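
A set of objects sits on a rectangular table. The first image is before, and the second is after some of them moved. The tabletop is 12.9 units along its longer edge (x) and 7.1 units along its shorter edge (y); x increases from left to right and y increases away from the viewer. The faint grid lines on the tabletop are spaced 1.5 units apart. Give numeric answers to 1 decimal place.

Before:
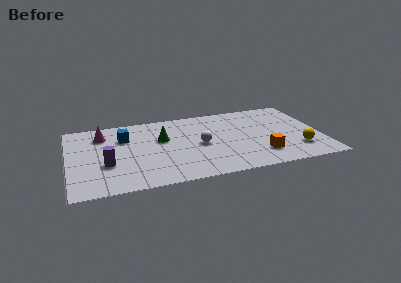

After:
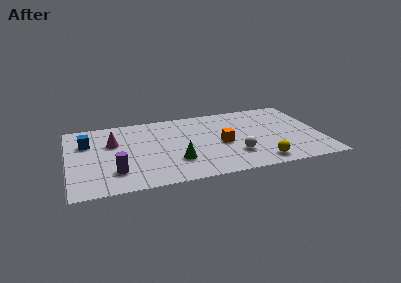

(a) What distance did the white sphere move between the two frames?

2.2

From (6.7, 3.4) to (8.4, 2.0), the white sphere covered √(1.7² + 1.4²) ≈ 2.2 units.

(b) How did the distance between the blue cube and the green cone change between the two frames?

+3.2

The distance was about 2.0 in the first image and 5.2 in the second, so they moved 3.2 units further apart.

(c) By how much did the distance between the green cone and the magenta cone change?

+0.8

They were about 3.2 units apart before and 4.0 after — 0.8 units further apart.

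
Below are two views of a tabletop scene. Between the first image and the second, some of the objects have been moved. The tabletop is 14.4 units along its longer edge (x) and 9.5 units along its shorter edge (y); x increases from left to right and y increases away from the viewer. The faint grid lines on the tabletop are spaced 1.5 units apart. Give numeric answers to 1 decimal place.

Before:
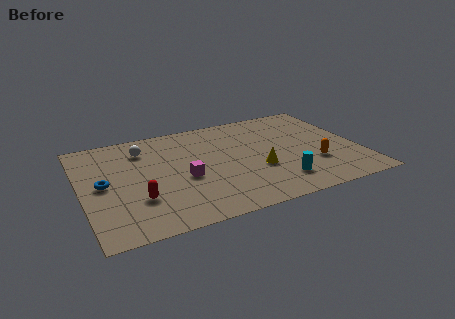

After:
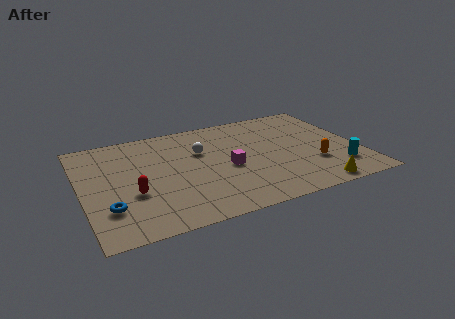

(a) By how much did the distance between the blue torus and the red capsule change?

-0.9

Before: roughly 2.5 units apart; after: 1.6. That's 0.9 units closer together.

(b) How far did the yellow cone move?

3.7

From (9.0, 3.5) to (11.6, 0.9), the yellow cone covered √(2.6² + 2.6²) ≈ 3.7 units.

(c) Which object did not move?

the orange capsule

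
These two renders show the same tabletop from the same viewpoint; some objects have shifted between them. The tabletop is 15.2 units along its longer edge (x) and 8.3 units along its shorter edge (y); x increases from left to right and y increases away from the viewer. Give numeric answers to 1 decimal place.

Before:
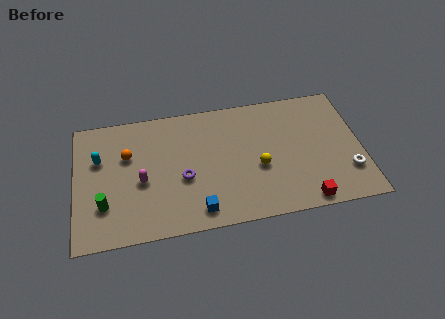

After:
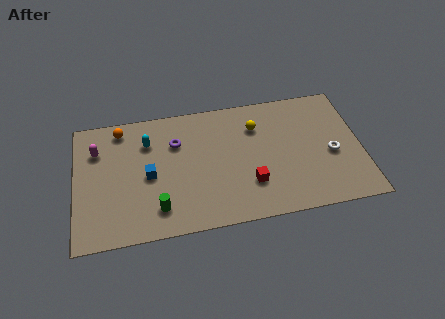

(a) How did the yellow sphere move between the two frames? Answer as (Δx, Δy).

(0.0, 2.7)

The yellow sphere was at about (9.7, 3.4) and moved to about (9.7, 6.1).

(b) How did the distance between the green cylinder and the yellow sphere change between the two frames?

-1.3

Before: roughly 8.3 units apart; after: 7.0. That's 1.3 units closer together.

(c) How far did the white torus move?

1.5

The white torus moved from about (14.4, 2.3) to (13.6, 3.6), a distance of √(0.8² + 1.3²) ≈ 1.5.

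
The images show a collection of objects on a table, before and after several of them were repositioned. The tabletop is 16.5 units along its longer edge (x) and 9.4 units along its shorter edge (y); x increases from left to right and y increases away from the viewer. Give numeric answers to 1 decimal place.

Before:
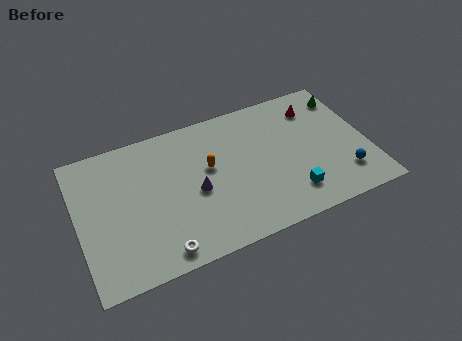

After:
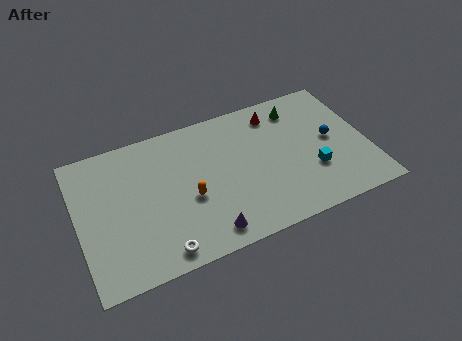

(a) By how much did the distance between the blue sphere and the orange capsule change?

+0.3

They were about 8.1 units apart before and 8.4 after — 0.3 units further apart.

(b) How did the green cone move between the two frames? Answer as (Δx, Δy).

(-2.8, 0.1)

The green cone was at about (15.7, 7.6) and moved to about (12.9, 7.7).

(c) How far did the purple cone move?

2.9

From (6.6, 4.2) to (6.9, 1.3), the purple cone covered √(0.3² + 2.9²) ≈ 2.9 units.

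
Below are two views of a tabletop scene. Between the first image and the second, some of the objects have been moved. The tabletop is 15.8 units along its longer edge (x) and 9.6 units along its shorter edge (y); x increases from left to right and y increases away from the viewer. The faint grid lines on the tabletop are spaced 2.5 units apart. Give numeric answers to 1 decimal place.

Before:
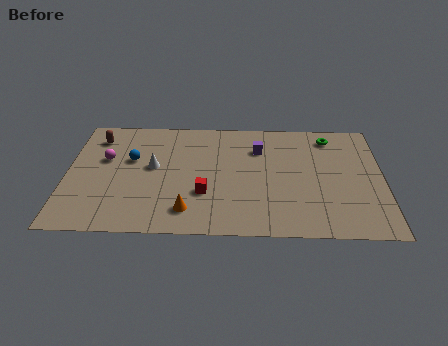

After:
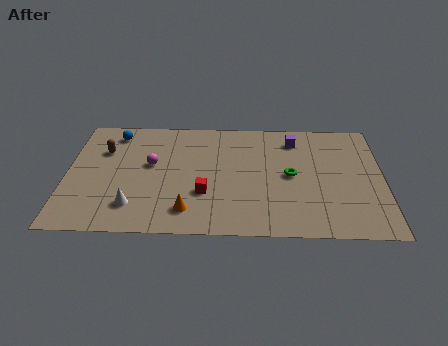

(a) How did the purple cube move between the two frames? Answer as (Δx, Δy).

(1.8, 0.8)

From the two frames, the purple cube sits at roughly (9.6, 7.0) before and (11.4, 7.8) after.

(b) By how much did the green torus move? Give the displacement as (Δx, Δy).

(-2.0, -3.3)

From the two frames, the green torus sits at roughly (13.2, 8.1) before and (11.2, 4.8) after.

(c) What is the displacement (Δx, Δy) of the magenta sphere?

(2.3, -0.4)

The magenta sphere started near (1.9, 5.9) and ended near (4.2, 5.5).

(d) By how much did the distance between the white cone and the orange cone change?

-1.2

Before: roughly 3.9 units apart; after: 2.7. That's 1.2 units closer together.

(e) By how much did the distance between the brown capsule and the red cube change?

-1.0

The distance was about 7.1 in the first image and 6.1 in the second, so they moved 1.0 units closer together.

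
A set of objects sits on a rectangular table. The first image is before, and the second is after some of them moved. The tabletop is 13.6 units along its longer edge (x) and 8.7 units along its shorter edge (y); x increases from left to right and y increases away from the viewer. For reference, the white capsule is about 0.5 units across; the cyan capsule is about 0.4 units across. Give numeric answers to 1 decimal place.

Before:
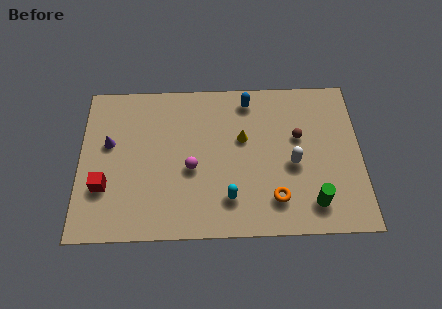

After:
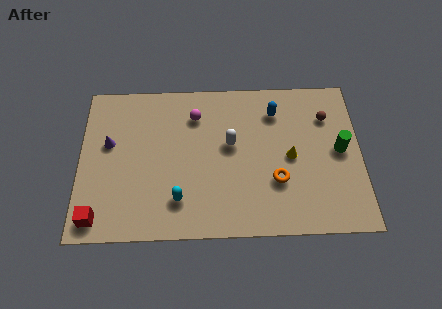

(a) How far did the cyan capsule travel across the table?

2.4

The cyan capsule moved from about (7.2, 2.0) to (4.8, 2.0), a distance of √(2.4² + 0.0²) ≈ 2.4.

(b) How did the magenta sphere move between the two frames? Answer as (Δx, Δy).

(0.2, 3.0)

The magenta sphere was at about (5.4, 3.7) and moved to about (5.6, 6.7).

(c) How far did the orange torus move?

1.0

From (9.4, 1.9) to (9.5, 2.9), the orange torus covered √(0.1² + 1.0²) ≈ 1.0 units.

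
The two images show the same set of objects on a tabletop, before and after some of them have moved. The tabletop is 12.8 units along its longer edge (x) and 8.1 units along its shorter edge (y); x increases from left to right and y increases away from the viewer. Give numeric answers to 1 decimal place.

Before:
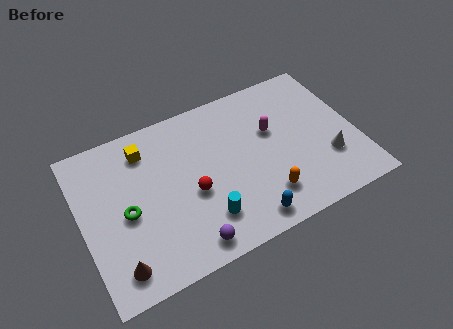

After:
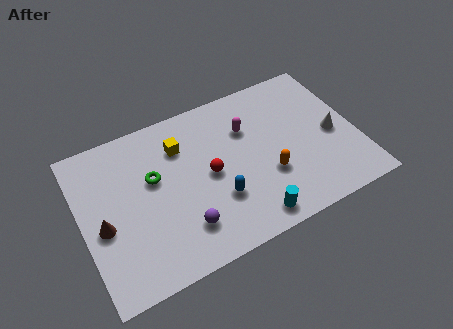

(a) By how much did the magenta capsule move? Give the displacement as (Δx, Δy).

(-1.1, 0.6)

From the two frames, the magenta capsule sits at roughly (9.0, 5.0) before and (7.9, 5.6) after.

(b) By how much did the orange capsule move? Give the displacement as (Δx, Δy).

(0.3, 1.0)

From the two frames, the orange capsule sits at roughly (8.2, 1.8) before and (8.5, 2.8) after.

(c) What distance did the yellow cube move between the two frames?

1.7

The yellow cube moved from about (3.2, 6.5) to (4.8, 6.0), a distance of √(1.6² + 0.5²) ≈ 1.7.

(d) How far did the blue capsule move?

1.9

The blue capsule was near (7.2, 1.0) before and (6.1, 2.6) after, so it travelled √(1.1² + 1.6²) ≈ 1.9 units.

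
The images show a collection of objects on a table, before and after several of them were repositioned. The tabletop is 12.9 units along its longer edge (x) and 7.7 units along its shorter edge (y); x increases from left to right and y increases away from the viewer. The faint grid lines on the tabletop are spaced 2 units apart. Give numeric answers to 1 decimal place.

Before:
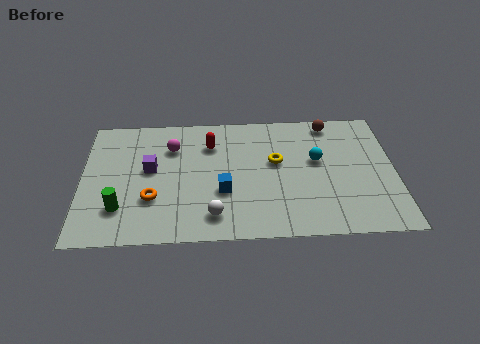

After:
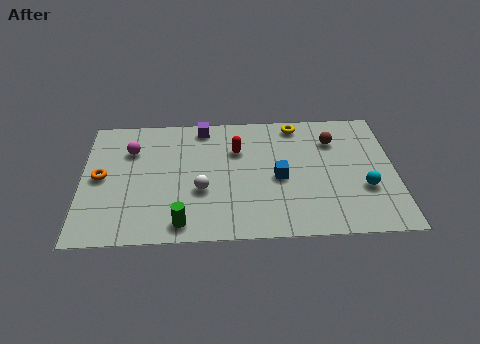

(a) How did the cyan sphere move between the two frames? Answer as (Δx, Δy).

(1.9, -1.8)

The cyan sphere was at about (9.7, 4.5) and moved to about (11.6, 2.7).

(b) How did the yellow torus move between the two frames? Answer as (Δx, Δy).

(0.9, 2.3)

The yellow torus started near (8.0, 4.5) and ended near (8.9, 6.8).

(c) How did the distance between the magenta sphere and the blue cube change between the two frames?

+2.9

They were about 3.5 units apart before and 6.4 after — 2.9 units further apart.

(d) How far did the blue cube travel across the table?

2.4

From (5.8, 2.8) to (8.1, 3.5), the blue cube covered √(2.3² + 0.7²) ≈ 2.4 units.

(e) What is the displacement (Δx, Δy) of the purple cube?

(2.2, 2.5)

The purple cube was at about (2.8, 4.3) and moved to about (5.0, 6.8).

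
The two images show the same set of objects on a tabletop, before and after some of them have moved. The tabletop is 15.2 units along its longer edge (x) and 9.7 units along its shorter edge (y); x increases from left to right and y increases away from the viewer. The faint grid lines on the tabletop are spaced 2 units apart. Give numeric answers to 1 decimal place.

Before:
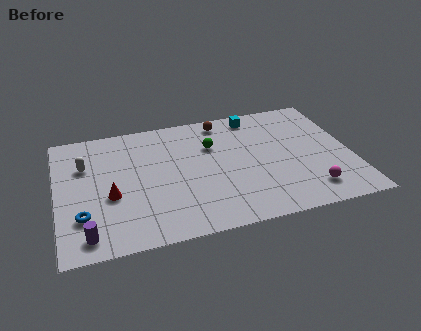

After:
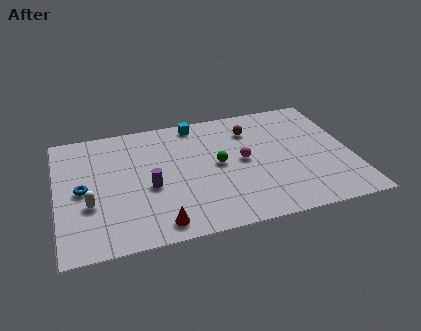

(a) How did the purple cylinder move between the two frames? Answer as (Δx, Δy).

(3.3, 2.8)

The purple cylinder was at about (1.4, 1.3) and moved to about (4.7, 4.1).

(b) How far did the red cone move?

3.5

The red cone moved from about (2.7, 3.9) to (5.0, 1.2), a distance of √(2.3² + 2.7²) ≈ 3.5.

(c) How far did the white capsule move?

3.1

The white capsule was near (1.5, 6.6) before and (1.6, 3.5) after, so it travelled √(0.1² + 3.1²) ≈ 3.1 units.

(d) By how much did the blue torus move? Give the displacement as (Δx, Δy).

(0.1, 2.0)

From the two frames, the blue torus sits at roughly (1.2, 2.7) before and (1.3, 4.7) after.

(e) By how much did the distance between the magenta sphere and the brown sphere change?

-5.3

The distance was about 7.8 in the first image and 2.5 in the second, so they moved 5.3 units closer together.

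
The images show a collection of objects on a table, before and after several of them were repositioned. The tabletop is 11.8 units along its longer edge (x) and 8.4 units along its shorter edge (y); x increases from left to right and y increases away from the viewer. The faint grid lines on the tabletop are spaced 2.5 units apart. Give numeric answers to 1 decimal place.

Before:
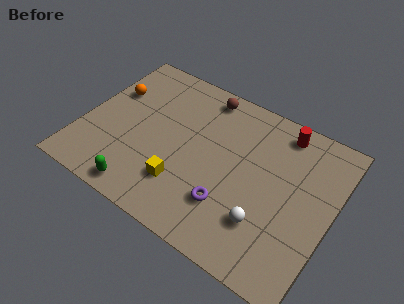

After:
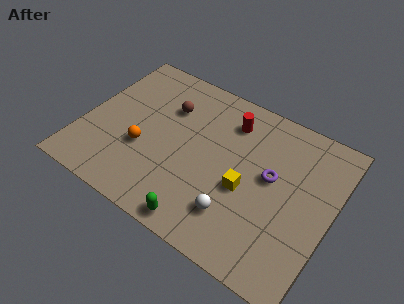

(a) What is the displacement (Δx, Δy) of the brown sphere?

(-1.5, -1.5)

From the two frames, the brown sphere sits at roughly (5.2, 7.4) before and (3.7, 5.9) after.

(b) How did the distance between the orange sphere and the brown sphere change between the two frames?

-1.7

The distance was about 4.6 in the first image and 2.9 in the second, so they moved 1.7 units closer together.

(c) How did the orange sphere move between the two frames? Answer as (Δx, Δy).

(2.0, -2.4)

The orange sphere was at about (1.0, 5.5) and moved to about (3.0, 3.1).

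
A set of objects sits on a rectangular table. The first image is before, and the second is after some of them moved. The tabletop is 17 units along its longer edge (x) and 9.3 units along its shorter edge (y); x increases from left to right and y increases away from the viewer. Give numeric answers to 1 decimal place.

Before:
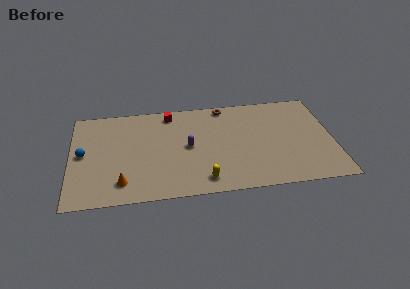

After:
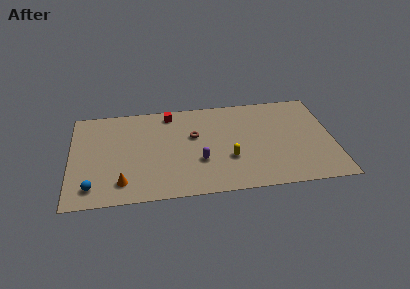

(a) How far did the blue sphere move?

3.3

The blue sphere moved from about (0.8, 4.8) to (1.4, 1.6), a distance of √(0.6² + 3.2²) ≈ 3.3.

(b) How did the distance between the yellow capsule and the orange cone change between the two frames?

+1.8

The distance was about 5.2 in the first image and 7.0 in the second, so they moved 1.8 units further apart.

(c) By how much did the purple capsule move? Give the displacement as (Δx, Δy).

(0.7, -1.5)

The purple capsule was at about (7.6, 4.7) and moved to about (8.3, 3.2).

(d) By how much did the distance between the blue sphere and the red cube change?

+1.7

They were about 6.6 units apart before and 8.3 after — 1.7 units further apart.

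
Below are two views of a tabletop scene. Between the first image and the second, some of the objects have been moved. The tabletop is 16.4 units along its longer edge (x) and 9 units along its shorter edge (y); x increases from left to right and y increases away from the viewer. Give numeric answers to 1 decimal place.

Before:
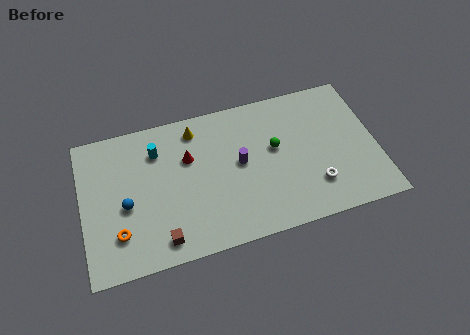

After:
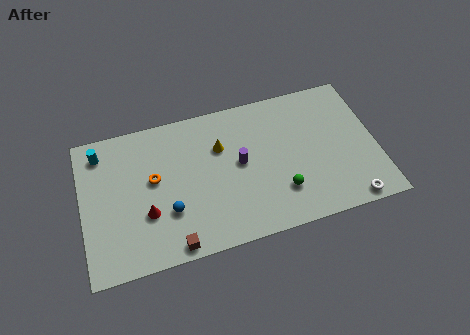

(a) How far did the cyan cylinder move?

3.2

The cyan cylinder moved from about (4.3, 6.8) to (1.2, 7.5), a distance of √(3.1² + 0.7²) ≈ 3.2.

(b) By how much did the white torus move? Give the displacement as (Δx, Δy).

(1.8, -1.5)

The white torus started near (12.8, 2.3) and ended near (14.6, 0.8).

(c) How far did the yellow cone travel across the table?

2.0

The yellow cone was near (6.5, 7.6) before and (7.8, 6.1) after, so it travelled √(1.3² + 1.5²) ≈ 2.0 units.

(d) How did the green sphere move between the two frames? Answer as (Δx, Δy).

(0.1, -2.8)

The green sphere started near (10.8, 5.2) and ended near (10.9, 2.4).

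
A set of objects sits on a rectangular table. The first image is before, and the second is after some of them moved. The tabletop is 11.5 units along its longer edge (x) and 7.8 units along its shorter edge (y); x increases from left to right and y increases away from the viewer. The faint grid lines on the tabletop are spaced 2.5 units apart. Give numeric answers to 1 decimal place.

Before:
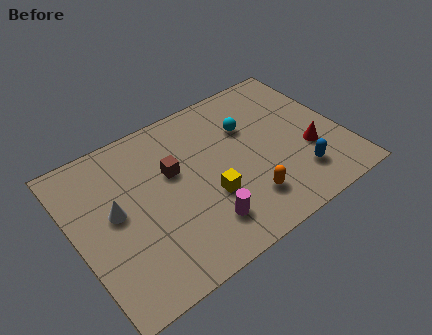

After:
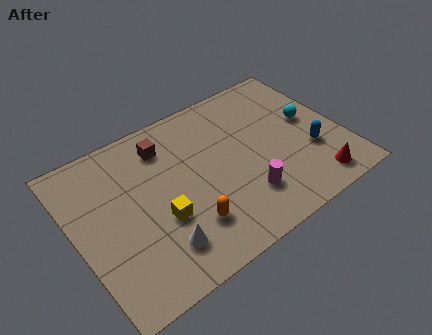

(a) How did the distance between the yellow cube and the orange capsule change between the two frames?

-0.4

The distance was about 1.7 in the first image and 1.3 in the second, so they moved 0.4 units closer together.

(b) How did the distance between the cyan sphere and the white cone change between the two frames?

+1.6

The distance was about 6.1 in the first image and 7.7 in the second, so they moved 1.6 units further apart.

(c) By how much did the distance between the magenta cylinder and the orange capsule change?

+0.6

They were about 1.9 units apart before and 2.5 after — 0.6 units further apart.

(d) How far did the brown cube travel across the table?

1.4

The brown cube moved from about (4.3, 4.8) to (4.2, 6.2), a distance of √(0.1² + 1.4²) ≈ 1.4.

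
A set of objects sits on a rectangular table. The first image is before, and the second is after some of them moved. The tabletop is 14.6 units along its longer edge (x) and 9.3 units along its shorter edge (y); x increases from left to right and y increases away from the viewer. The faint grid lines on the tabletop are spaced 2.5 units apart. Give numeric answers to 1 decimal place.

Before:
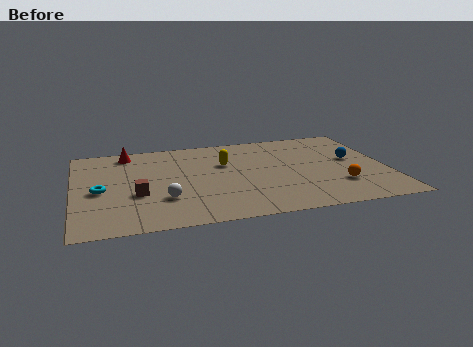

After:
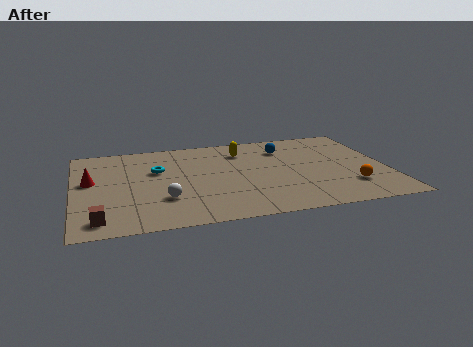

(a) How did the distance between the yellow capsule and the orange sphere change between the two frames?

+0.6

They were about 6.1 units apart before and 6.7 after — 0.6 units further apart.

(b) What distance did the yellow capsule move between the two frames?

1.5

The yellow capsule moved from about (7.1, 6.0) to (8.0, 7.2), a distance of √(0.9² + 1.2²) ≈ 1.5.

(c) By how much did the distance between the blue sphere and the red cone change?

-1.5

The distance was about 10.9 in the first image and 9.4 in the second, so they moved 1.5 units closer together.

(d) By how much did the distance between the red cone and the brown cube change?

-0.6

The distance was about 4.6 in the first image and 4.0 in the second, so they moved 0.6 units closer together.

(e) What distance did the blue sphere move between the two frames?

3.6

The blue sphere moved from about (13.1, 5.2) to (10.0, 7.1), a distance of √(3.1² + 1.9²) ≈ 3.6.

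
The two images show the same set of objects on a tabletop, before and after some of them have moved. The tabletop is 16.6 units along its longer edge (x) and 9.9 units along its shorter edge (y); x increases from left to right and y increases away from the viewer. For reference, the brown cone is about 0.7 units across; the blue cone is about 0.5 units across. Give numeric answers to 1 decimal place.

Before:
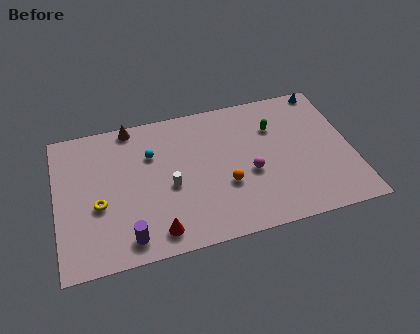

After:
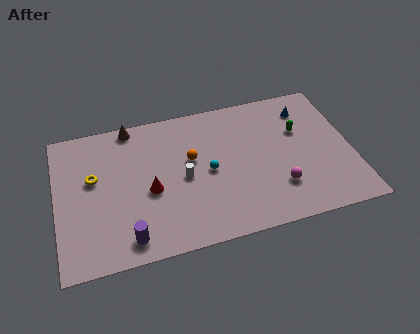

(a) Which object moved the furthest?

the cyan sphere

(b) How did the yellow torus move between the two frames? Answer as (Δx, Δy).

(-0.2, 1.9)

From the two frames, the yellow torus sits at roughly (2.3, 4.0) before and (2.1, 5.9) after.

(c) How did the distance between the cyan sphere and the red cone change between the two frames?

-2.1

Before: roughly 5.4 units apart; after: 3.3. That's 2.1 units closer together.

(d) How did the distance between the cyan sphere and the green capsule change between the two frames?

-1.5

Before: roughly 7.0 units apart; after: 5.5. That's 1.5 units closer together.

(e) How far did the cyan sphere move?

3.7

The cyan sphere moved from about (5.4, 6.8) to (8.5, 4.8), a distance of √(3.1² + 2.0²) ≈ 3.7.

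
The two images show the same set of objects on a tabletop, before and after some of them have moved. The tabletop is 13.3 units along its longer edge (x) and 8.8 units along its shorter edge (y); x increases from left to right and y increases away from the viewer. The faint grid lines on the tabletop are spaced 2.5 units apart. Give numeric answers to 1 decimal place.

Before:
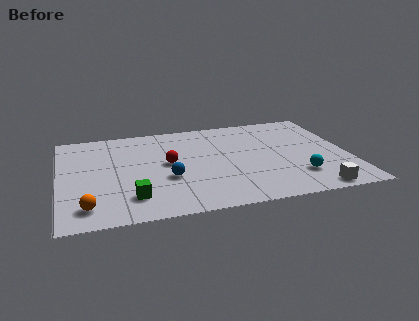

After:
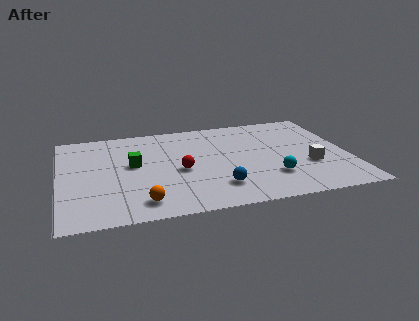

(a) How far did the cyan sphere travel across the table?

1.2

The cyan sphere moved from about (10.8, 2.2) to (9.6, 2.4), a distance of √(1.2² + 0.2²) ≈ 1.2.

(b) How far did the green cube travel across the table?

3.0

The green cube was near (3.2, 1.9) before and (3.4, 4.9) after, so it travelled √(0.2² + 3.0²) ≈ 3.0 units.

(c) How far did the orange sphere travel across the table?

2.4

From (1.2, 1.5) to (3.6, 1.4), the orange sphere covered √(2.4² + 0.1²) ≈ 2.4 units.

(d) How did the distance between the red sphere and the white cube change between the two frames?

-1.5

The distance was about 7.5 in the first image and 6.0 in the second, so they moved 1.5 units closer together.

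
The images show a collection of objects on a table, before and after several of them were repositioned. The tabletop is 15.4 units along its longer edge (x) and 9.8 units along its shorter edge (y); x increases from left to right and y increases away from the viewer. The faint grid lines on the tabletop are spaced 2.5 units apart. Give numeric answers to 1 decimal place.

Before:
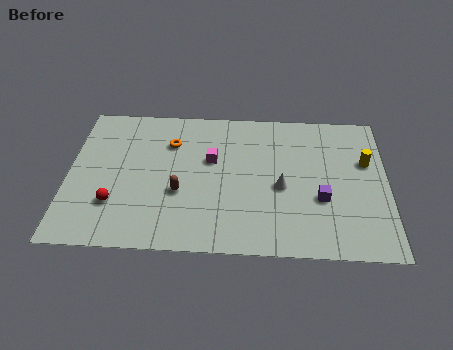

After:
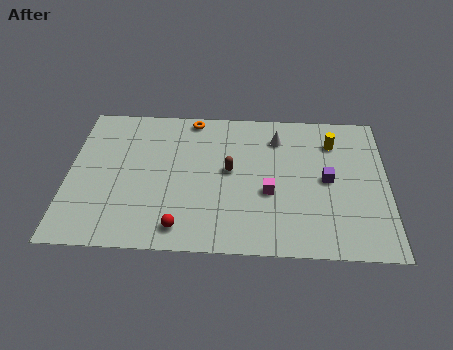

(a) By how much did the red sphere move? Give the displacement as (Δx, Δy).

(3.2, -1.4)

The red sphere was at about (2.3, 2.8) and moved to about (5.5, 1.4).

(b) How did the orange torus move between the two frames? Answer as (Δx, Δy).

(1.0, 1.8)

The orange torus started near (4.9, 7.1) and ended near (5.9, 8.9).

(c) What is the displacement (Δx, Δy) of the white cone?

(-0.2, 3.4)

The white cone started near (10.3, 4.3) and ended near (10.1, 7.7).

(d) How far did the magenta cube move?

3.5

The magenta cube moved from about (6.9, 6.0) to (9.7, 3.9), a distance of √(2.8² + 2.1²) ≈ 3.5.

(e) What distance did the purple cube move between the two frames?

1.3

The purple cube was near (12.2, 3.6) before and (12.5, 4.9) after, so it travelled √(0.3² + 1.3²) ≈ 1.3 units.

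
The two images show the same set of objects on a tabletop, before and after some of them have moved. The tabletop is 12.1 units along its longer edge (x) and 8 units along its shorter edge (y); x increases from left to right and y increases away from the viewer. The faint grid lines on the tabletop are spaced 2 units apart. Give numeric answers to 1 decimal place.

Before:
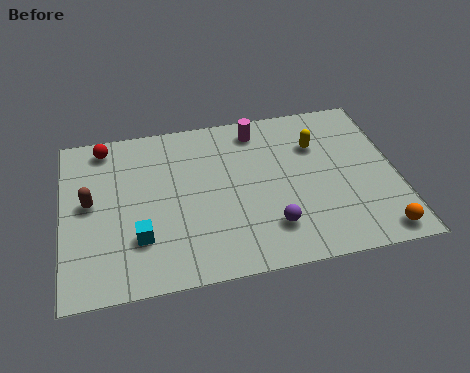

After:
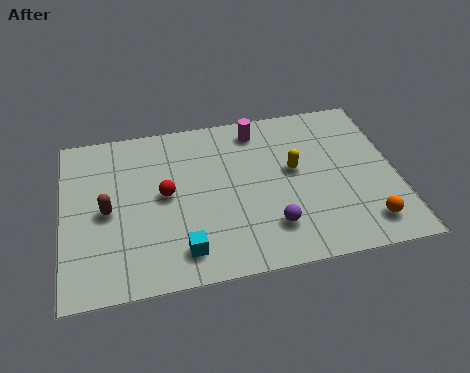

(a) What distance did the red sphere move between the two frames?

3.5

The red sphere moved from about (1.6, 7.0) to (3.7, 4.2), a distance of √(2.1² + 2.8²) ≈ 3.5.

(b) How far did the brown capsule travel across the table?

0.8

From (1.0, 4.3) to (1.6, 3.8), the brown capsule covered √(0.6² + 0.5²) ≈ 0.8 units.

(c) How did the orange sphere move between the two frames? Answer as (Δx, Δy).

(-0.4, 0.5)

The orange sphere started near (11.2, 0.9) and ended near (10.8, 1.4).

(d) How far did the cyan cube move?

1.7

From (2.7, 2.3) to (4.2, 1.4), the cyan cube covered √(1.5² + 0.9²) ≈ 1.7 units.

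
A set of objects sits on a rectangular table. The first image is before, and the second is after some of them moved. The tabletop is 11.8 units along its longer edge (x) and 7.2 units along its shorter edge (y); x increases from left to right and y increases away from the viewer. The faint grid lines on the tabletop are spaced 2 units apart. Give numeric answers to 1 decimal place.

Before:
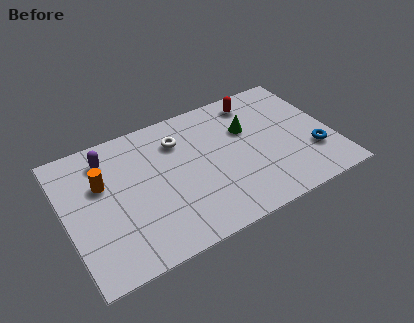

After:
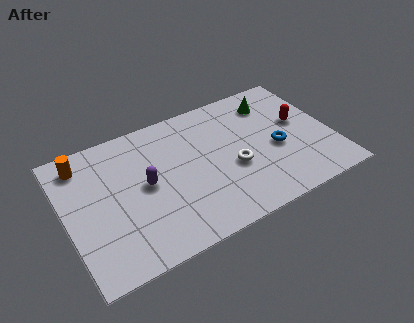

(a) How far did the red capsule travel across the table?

2.6

The red capsule moved from about (8.8, 6.1) to (10.5, 4.1), a distance of √(1.7² + 2.0²) ≈ 2.6.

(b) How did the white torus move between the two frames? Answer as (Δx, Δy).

(2.1, -2.5)

From the two frames, the white torus sits at roughly (5.2, 5.4) before and (7.3, 2.9) after.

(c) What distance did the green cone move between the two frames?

1.6

The green cone was near (8.2, 4.7) before and (9.5, 5.7) after, so it travelled √(1.3² + 1.0²) ≈ 1.6 units.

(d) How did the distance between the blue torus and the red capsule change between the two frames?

-2.8

Before: roughly 4.4 units apart; after: 1.6. That's 2.8 units closer together.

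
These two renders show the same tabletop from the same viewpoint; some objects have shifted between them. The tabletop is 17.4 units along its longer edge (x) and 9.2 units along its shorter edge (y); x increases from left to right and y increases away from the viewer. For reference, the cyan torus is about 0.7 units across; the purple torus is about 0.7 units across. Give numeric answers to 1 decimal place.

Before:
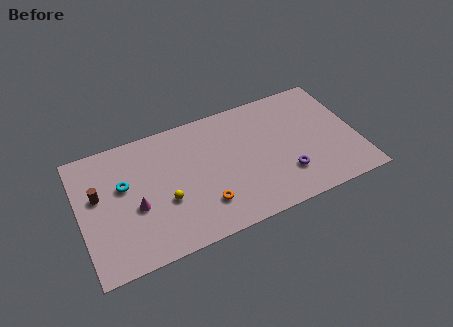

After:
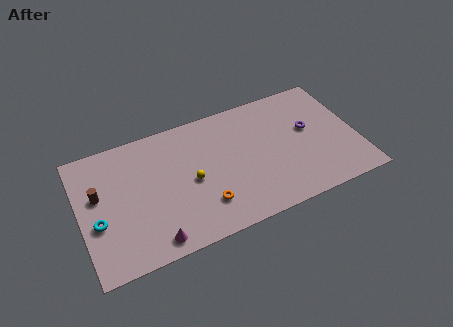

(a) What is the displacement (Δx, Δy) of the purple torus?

(1.8, 2.8)

The purple torus started near (12.7, 2.5) and ended near (14.5, 5.3).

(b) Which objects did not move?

the brown cylinder and the orange torus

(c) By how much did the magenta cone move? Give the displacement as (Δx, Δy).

(0.8, -2.7)

From the two frames, the magenta cone sits at roughly (3.4, 3.8) before and (4.2, 1.1) after.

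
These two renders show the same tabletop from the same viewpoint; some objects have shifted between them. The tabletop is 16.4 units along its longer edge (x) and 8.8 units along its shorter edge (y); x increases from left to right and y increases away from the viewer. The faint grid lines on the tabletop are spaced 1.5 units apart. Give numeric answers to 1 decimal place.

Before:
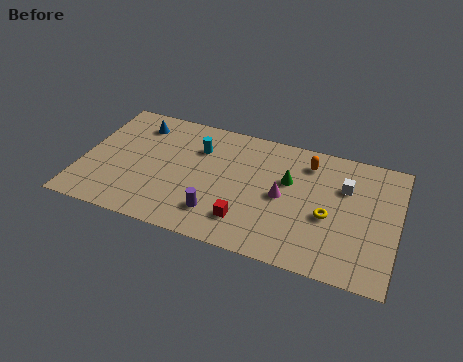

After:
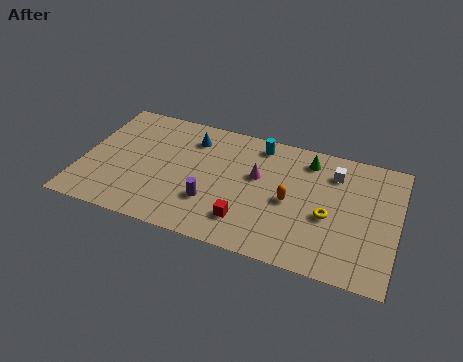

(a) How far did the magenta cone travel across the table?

1.7

The magenta cone moved from about (10.5, 4.3) to (9.1, 5.3), a distance of √(1.4² + 1.0²) ≈ 1.7.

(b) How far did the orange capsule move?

3.1

The orange capsule was near (11.6, 7.1) before and (10.9, 4.1) after, so it travelled √(0.7² + 3.0²) ≈ 3.1 units.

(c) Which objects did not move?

the yellow torus and the red cube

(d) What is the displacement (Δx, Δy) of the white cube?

(-0.6, 0.8)

The white cube was at about (13.6, 6.0) and moved to about (13.0, 6.8).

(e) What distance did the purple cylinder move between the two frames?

0.8

The purple cylinder moved from about (7.3, 2.0) to (6.9, 2.7), a distance of √(0.4² + 0.7²) ≈ 0.8.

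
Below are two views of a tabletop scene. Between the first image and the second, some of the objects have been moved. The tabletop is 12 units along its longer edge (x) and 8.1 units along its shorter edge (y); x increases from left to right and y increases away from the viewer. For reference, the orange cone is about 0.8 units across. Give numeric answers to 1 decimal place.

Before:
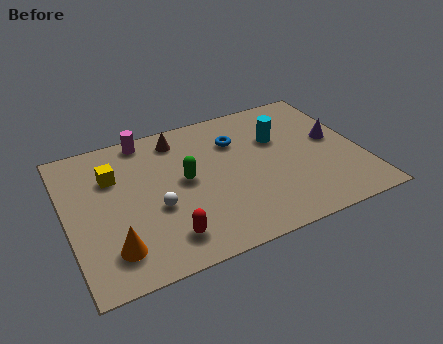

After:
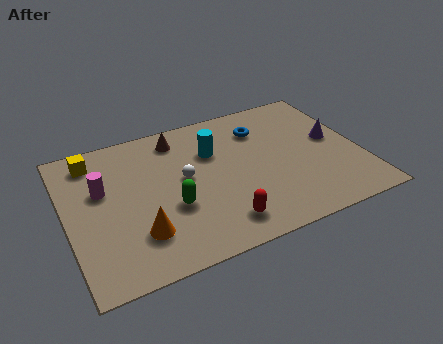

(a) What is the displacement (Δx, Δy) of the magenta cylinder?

(-2.0, -2.3)

The magenta cylinder started near (3.5, 7.3) and ended near (1.5, 5.0).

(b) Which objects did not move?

the purple cone and the brown cone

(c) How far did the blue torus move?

1.1

The blue torus moved from about (7.1, 5.8) to (8.2, 6.1), a distance of √(1.1² + 0.3²) ≈ 1.1.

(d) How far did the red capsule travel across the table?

2.2

From (3.7, 1.5) to (5.9, 1.4), the red capsule covered √(2.2² + 0.1²) ≈ 2.2 units.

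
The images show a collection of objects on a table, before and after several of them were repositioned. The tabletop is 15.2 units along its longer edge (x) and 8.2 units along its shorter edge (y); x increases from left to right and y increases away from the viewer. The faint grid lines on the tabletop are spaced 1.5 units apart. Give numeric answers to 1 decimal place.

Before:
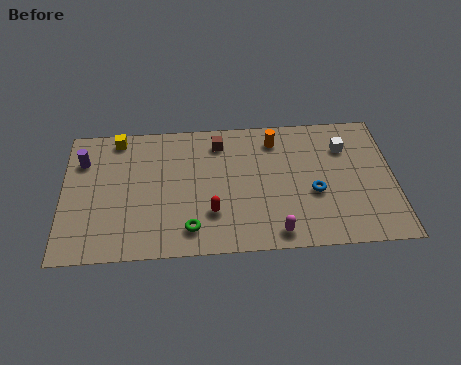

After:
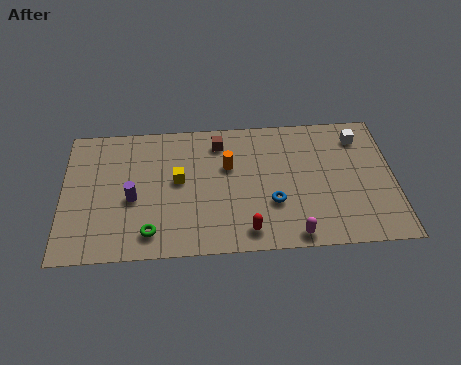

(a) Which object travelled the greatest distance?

the yellow cube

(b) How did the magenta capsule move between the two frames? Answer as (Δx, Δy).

(0.8, -0.2)

From the two frames, the magenta capsule sits at roughly (9.7, 1.0) before and (10.5, 0.8) after.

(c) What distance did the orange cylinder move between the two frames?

2.7

The orange cylinder moved from about (9.8, 6.7) to (7.6, 5.2), a distance of √(2.2² + 1.5²) ≈ 2.7.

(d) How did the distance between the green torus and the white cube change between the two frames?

+2.5

They were about 8.5 units apart before and 11.0 after — 2.5 units further apart.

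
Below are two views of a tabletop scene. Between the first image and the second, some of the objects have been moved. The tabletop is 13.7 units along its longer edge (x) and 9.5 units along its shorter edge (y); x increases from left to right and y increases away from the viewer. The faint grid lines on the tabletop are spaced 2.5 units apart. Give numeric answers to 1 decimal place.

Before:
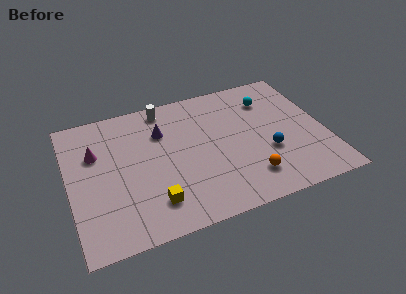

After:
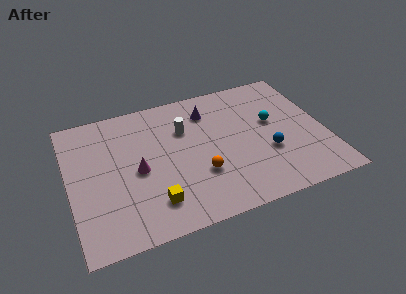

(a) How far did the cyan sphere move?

1.7

The cyan sphere moved from about (11.0, 7.2) to (11.0, 5.5), a distance of √(0.0² + 1.7²) ≈ 1.7.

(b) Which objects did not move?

the blue sphere and the yellow cube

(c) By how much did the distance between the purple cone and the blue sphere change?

-1.4

Before: roughly 6.3 units apart; after: 4.9. That's 1.4 units closer together.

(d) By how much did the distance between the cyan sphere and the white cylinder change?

-0.9

The distance was about 5.7 in the first image and 4.8 in the second, so they moved 0.9 units closer together.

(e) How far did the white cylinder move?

2.1

The white cylinder was near (5.4, 8.4) before and (6.3, 6.5) after, so it travelled √(0.9² + 1.9²) ≈ 2.1 units.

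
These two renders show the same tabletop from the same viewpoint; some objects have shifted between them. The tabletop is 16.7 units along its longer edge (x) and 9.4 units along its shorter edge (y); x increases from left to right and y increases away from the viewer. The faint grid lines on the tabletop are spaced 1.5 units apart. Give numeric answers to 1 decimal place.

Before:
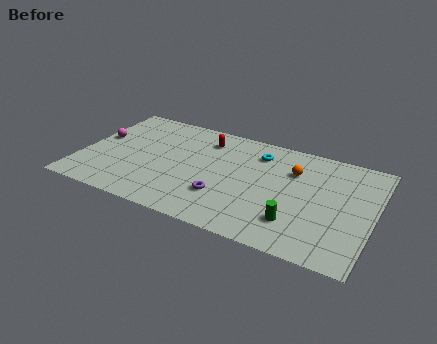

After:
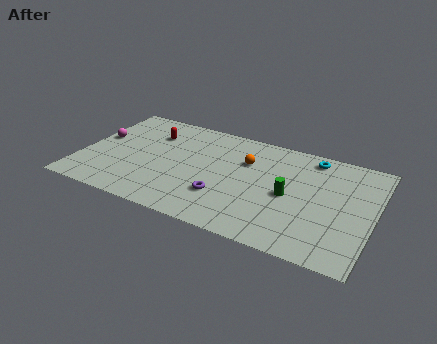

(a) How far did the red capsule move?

3.2

The red capsule was near (6.8, 7.5) before and (3.7, 6.9) after, so it travelled √(3.1² + 0.6²) ≈ 3.2 units.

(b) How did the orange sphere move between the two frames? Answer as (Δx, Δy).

(-2.7, -0.2)

The orange sphere started near (12.0, 6.6) and ended near (9.3, 6.4).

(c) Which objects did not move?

the purple torus and the magenta sphere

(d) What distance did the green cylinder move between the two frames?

2.2

The green cylinder moved from about (12.6, 2.3) to (12.0, 4.4), a distance of √(0.6² + 2.1²) ≈ 2.2.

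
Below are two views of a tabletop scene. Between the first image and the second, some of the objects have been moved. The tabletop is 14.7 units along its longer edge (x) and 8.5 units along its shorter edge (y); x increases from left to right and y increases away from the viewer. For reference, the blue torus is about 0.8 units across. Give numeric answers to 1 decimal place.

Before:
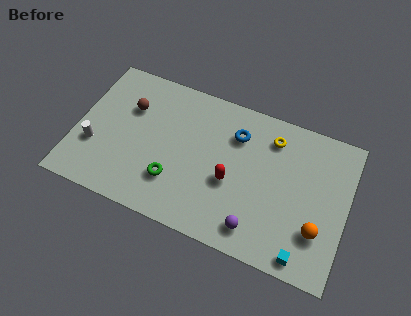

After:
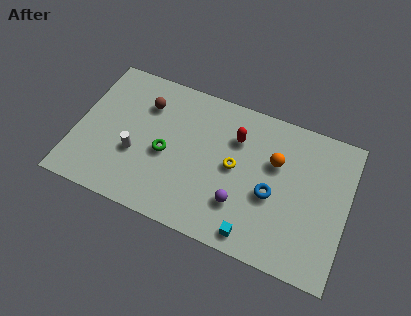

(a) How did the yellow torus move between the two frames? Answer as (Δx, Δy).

(-1.8, -2.4)

From the two frames, the yellow torus sits at roughly (10.4, 6.8) before and (8.6, 4.4) after.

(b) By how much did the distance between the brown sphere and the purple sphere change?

-1.8

Before: roughly 8.6 units apart; after: 6.8. That's 1.8 units closer together.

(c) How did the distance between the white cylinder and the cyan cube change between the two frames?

-4.7

They were about 11.8 units apart before and 7.1 after — 4.7 units closer together.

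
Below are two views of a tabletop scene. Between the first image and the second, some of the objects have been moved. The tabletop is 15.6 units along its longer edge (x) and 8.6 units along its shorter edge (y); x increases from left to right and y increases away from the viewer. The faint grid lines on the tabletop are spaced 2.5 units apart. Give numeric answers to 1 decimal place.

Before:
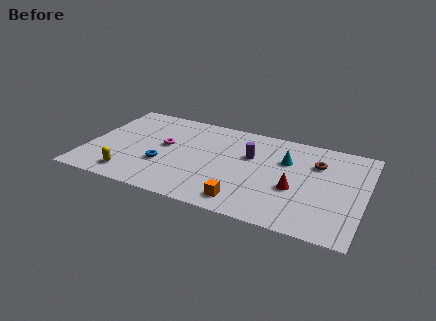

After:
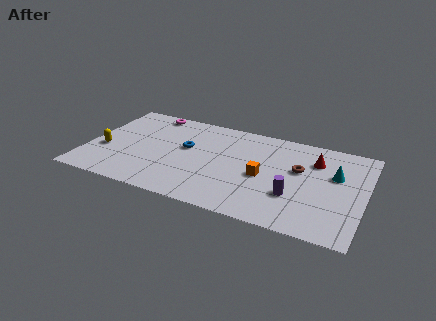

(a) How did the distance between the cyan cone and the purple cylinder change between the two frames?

+1.3

They were about 2.0 units apart before and 3.3 after — 1.3 units further apart.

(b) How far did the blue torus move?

2.3

The blue torus was near (4.4, 3.0) before and (5.5, 5.0) after, so it travelled √(1.1² + 2.0²) ≈ 2.3 units.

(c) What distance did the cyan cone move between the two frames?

2.8

From (11.1, 5.8) to (13.9, 5.4), the cyan cone covered √(2.8² + 0.4²) ≈ 2.8 units.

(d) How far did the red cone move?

3.0

The red cone was near (11.8, 3.4) before and (12.7, 6.3) after, so it travelled √(0.9² + 2.9²) ≈ 3.0 units.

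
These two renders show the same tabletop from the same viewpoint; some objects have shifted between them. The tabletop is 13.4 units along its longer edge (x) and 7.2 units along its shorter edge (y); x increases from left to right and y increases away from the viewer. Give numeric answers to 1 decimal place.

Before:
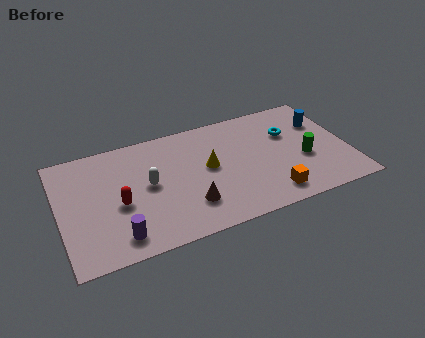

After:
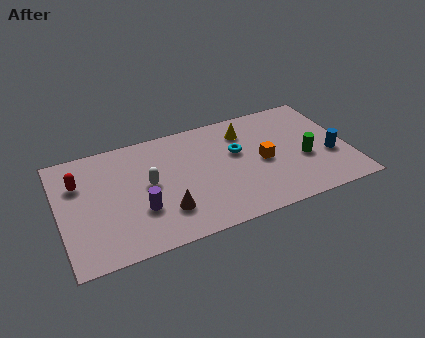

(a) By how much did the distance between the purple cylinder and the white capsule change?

-1.6

Before: roughly 3.1 units apart; after: 1.5. That's 1.6 units closer together.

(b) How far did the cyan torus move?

2.5

The cyan torus was near (10.8, 4.8) before and (8.3, 4.4) after, so it travelled √(2.5² + 0.4²) ≈ 2.5 units.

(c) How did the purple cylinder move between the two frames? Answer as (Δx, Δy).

(1.1, 1.2)

The purple cylinder started near (2.5, 1.2) and ended near (3.6, 2.4).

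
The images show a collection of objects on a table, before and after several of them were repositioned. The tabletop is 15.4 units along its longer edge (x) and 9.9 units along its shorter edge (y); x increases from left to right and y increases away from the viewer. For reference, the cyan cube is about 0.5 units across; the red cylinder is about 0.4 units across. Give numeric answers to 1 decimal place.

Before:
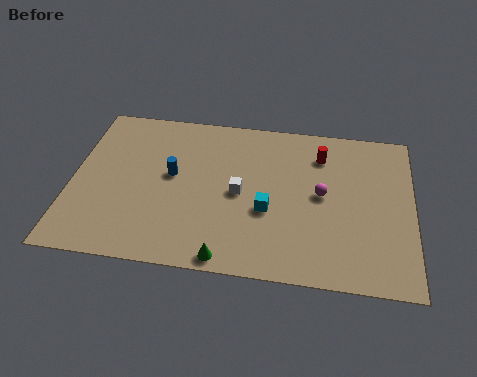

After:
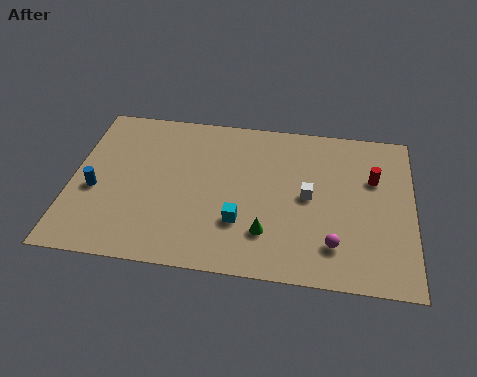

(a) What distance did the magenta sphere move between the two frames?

3.1

From (11.3, 5.2) to (11.9, 2.2), the magenta sphere covered √(0.6² + 3.0²) ≈ 3.1 units.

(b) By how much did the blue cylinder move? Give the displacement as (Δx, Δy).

(-3.4, -1.4)

From the two frames, the blue cylinder sits at roughly (4.5, 5.5) before and (1.1, 4.1) after.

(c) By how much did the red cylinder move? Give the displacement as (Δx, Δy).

(2.4, -1.2)

The red cylinder started near (11.2, 7.7) and ended near (13.6, 6.5).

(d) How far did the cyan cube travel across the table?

1.5

From (8.9, 3.9) to (7.7, 3.0), the cyan cube covered √(1.2² + 0.9²) ≈ 1.5 units.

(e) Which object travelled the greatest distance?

the blue cylinder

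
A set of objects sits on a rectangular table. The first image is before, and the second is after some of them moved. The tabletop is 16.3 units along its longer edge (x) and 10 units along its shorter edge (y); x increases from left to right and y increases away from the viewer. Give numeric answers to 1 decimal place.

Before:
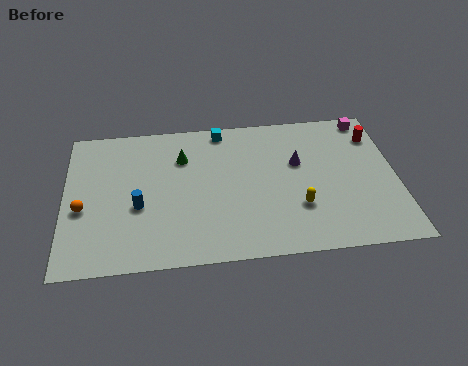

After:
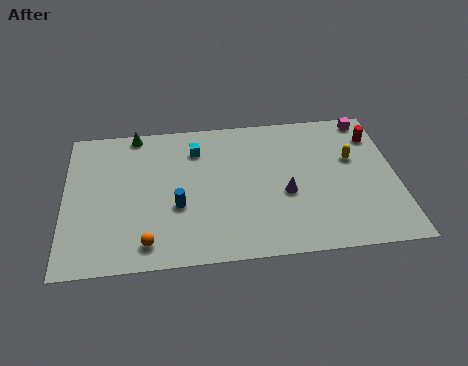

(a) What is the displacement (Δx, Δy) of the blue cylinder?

(1.9, -0.2)

From the two frames, the blue cylinder sits at roughly (3.6, 4.0) before and (5.5, 3.8) after.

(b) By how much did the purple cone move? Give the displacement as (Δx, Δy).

(-0.7, -2.1)

The purple cone was at about (11.5, 6.2) and moved to about (10.8, 4.1).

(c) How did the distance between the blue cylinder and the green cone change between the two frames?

+1.9

They were about 3.9 units apart before and 5.8 after — 1.9 units further apart.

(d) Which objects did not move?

the magenta cube and the red cylinder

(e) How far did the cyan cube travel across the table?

1.8

The cyan cube was near (7.8, 9.0) before and (6.5, 7.7) after, so it travelled √(1.3² + 1.3²) ≈ 1.8 units.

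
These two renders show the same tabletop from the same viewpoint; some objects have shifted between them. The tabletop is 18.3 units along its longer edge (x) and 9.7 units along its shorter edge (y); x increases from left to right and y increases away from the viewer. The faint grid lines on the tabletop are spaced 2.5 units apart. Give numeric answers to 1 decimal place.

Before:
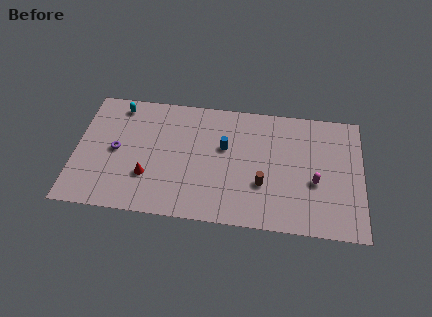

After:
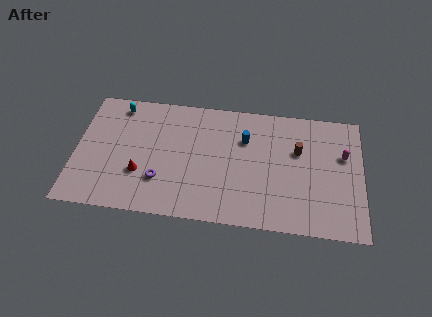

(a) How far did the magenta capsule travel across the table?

2.9

The magenta capsule was near (15.3, 3.9) before and (17.1, 6.2) after, so it travelled √(1.8² + 2.3²) ≈ 2.9 units.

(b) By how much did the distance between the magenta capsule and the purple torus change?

-0.6

They were about 12.7 units apart before and 12.1 after — 0.6 units closer together.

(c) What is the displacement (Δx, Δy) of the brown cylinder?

(2.2, 2.9)

The brown cylinder was at about (12.0, 3.3) and moved to about (14.2, 6.2).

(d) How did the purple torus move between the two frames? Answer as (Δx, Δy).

(2.9, -2.0)

The purple torus started near (2.6, 4.8) and ended near (5.5, 2.8).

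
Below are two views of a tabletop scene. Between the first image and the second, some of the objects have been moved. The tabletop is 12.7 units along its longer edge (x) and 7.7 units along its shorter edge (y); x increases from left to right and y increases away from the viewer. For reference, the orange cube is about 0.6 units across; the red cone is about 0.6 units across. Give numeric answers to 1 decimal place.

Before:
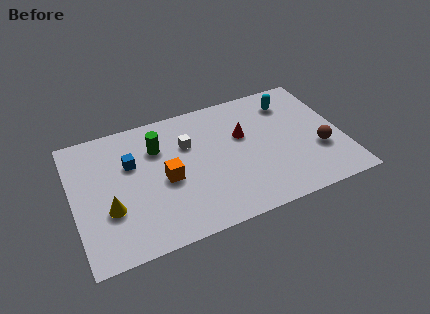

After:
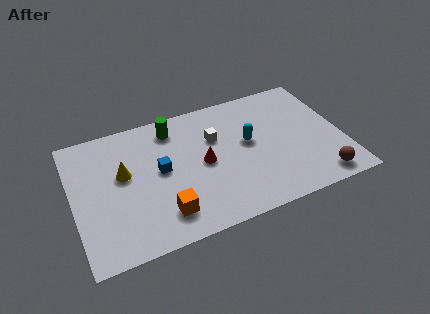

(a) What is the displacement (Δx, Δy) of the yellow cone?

(0.8, 1.8)

The yellow cone started near (1.6, 2.7) and ended near (2.4, 4.5).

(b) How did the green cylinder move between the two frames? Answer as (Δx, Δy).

(0.8, 0.9)

The green cylinder started near (4.1, 5.5) and ended near (4.9, 6.4).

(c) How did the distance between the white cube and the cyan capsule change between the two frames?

-3.4

They were about 5.1 units apart before and 1.7 after — 3.4 units closer together.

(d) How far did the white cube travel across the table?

1.3

The white cube moved from about (5.5, 5.2) to (6.8, 5.1), a distance of √(1.3² + 0.1²) ≈ 1.3.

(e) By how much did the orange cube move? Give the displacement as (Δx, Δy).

(-0.3, -1.9)

The orange cube was at about (4.3, 3.5) and moved to about (4.0, 1.6).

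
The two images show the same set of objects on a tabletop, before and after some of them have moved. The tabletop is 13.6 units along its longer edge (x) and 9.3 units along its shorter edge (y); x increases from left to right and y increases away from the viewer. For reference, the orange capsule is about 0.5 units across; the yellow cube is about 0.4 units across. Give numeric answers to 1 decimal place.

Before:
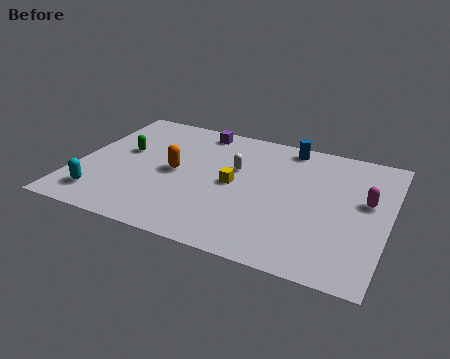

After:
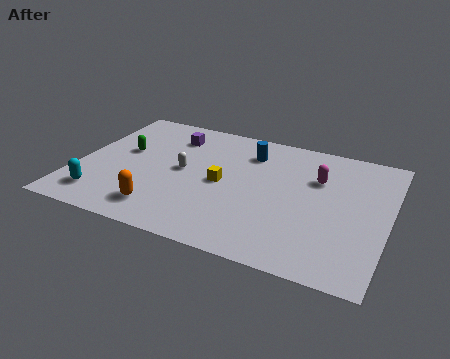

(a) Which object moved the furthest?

the orange capsule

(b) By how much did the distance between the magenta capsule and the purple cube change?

-1.5

They were about 8.2 units apart before and 6.7 after — 1.5 units closer together.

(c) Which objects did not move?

the cyan capsule and the green capsule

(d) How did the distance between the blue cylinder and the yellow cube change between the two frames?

-1.4

The distance was about 4.2 in the first image and 2.8 in the second, so they moved 1.4 units closer together.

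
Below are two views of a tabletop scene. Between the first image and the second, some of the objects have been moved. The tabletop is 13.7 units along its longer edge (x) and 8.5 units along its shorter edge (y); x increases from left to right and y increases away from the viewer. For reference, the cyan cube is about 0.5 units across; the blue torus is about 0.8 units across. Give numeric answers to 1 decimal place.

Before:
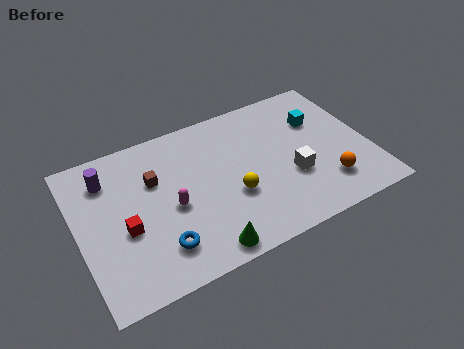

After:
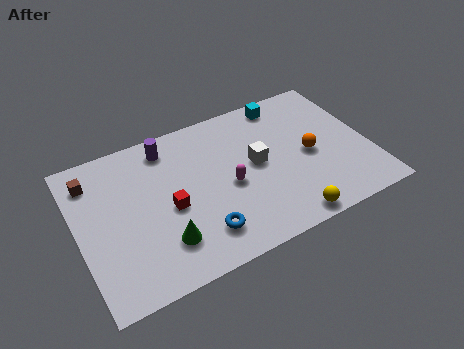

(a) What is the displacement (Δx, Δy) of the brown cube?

(-2.8, 1.2)

From the two frames, the brown cube sits at roughly (3.7, 5.6) before and (0.9, 6.8) after.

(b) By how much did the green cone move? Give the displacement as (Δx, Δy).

(-1.7, 1.2)

From the two frames, the green cone sits at roughly (5.4, 0.9) before and (3.7, 2.1) after.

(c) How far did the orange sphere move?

2.1

The orange sphere was near (11.4, 2.0) before and (10.9, 4.0) after, so it travelled √(0.5² + 2.0²) ≈ 2.1 units.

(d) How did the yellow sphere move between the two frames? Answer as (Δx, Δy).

(2.2, -2.4)

From the two frames, the yellow sphere sits at roughly (7.1, 3.2) before and (9.3, 0.8) after.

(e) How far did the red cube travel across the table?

2.1

The red cube moved from about (2.1, 3.5) to (4.2, 3.8), a distance of √(2.1² + 0.3²) ≈ 2.1.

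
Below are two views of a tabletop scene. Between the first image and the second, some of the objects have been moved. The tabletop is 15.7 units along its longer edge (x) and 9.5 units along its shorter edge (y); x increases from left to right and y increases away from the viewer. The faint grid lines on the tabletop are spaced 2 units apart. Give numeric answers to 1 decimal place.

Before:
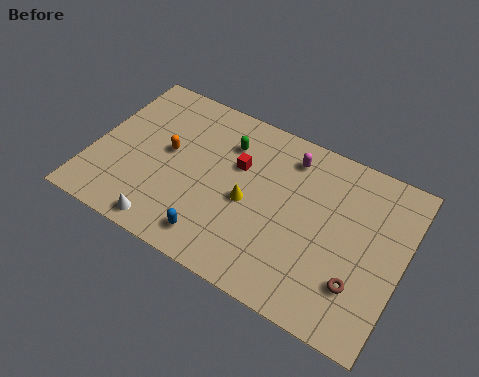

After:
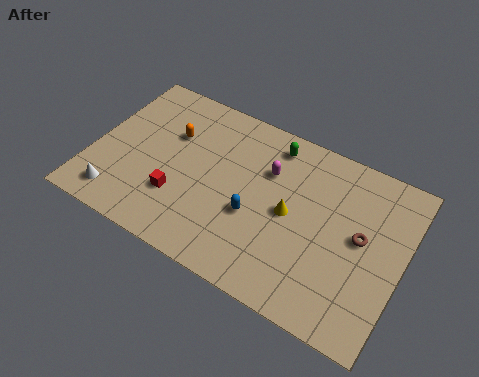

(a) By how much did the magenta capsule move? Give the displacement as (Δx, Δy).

(-0.9, -1.3)

The magenta capsule started near (9.6, 7.8) and ended near (8.7, 6.5).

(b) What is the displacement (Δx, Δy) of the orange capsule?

(0.0, 1.1)

The orange capsule started near (3.7, 5.2) and ended near (3.7, 6.3).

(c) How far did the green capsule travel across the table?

2.4

From (6.5, 7.1) to (8.7, 8.1), the green capsule covered √(2.2² + 1.0²) ≈ 2.4 units.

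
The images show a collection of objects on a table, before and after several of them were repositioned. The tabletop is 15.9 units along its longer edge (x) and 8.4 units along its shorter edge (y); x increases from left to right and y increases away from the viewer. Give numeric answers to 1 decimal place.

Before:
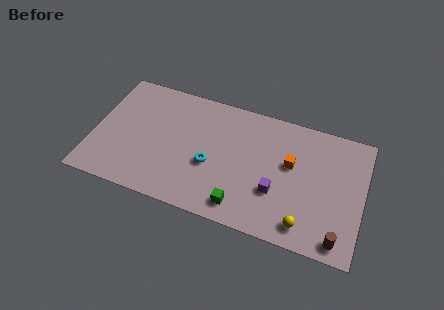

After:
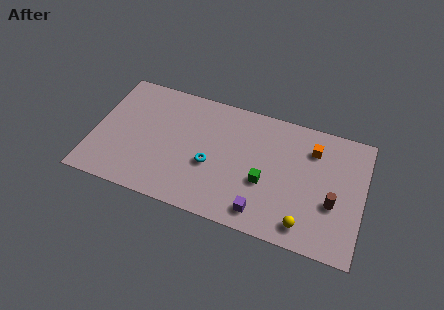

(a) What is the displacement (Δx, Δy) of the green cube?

(1.2, 2.0)

The green cube started near (9.0, 1.3) and ended near (10.2, 3.3).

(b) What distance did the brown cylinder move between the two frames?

2.3

The brown cylinder was near (14.7, 1.0) before and (14.2, 3.2) after, so it travelled √(0.5² + 2.2²) ≈ 2.3 units.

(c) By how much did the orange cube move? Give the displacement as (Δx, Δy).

(1.2, 1.4)

From the two frames, the orange cube sits at roughly (11.6, 5.0) before and (12.8, 6.4) after.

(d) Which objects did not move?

the yellow sphere and the cyan torus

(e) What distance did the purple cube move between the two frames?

1.7

From (10.9, 2.9) to (10.2, 1.3), the purple cube covered √(0.7² + 1.6²) ≈ 1.7 units.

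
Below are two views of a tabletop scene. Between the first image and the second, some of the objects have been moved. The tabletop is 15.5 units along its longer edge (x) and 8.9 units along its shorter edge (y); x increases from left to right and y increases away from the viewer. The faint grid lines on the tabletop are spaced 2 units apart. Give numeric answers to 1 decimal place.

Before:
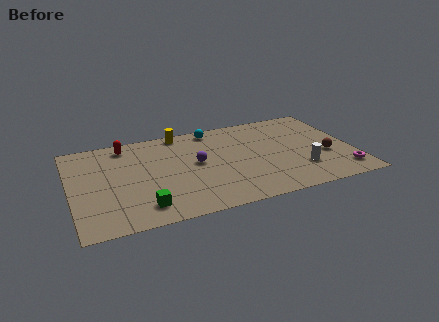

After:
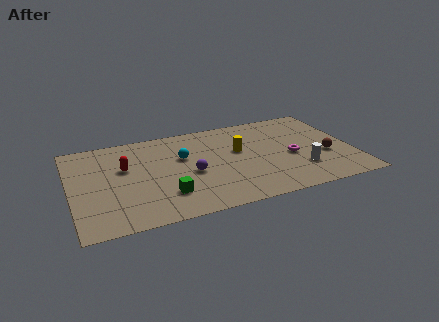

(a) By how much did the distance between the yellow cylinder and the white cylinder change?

-4.1

The distance was about 8.4 in the first image and 4.3 in the second, so they moved 4.1 units closer together.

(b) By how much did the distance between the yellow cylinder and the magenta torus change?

-7.5

Before: roughly 10.6 units apart; after: 3.1. That's 7.5 units closer together.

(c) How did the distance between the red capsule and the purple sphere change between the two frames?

-0.9

They were about 4.7 units apart before and 3.8 after — 0.9 units closer together.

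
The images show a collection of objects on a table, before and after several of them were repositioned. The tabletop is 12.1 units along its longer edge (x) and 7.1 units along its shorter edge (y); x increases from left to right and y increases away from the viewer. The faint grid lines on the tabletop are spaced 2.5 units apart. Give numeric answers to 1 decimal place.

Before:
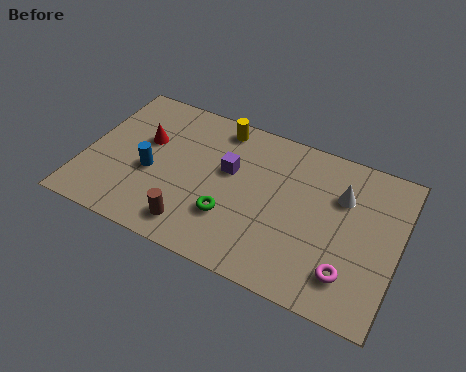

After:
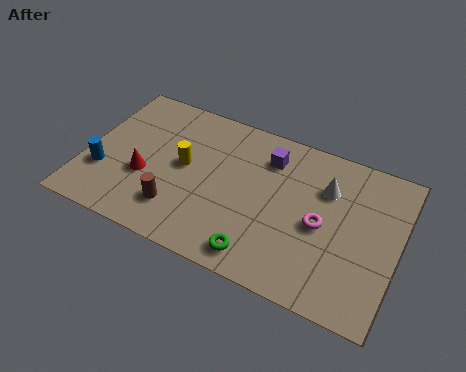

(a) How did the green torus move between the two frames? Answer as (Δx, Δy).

(1.3, -1.2)

The green torus started near (5.8, 2.2) and ended near (7.1, 1.0).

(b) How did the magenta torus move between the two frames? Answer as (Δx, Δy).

(-1.2, 1.7)

The magenta torus started near (10.4, 1.6) and ended near (9.2, 3.3).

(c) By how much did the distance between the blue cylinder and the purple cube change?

+3.7

The distance was about 3.2 in the first image and 6.9 in the second, so they moved 3.7 units further apart.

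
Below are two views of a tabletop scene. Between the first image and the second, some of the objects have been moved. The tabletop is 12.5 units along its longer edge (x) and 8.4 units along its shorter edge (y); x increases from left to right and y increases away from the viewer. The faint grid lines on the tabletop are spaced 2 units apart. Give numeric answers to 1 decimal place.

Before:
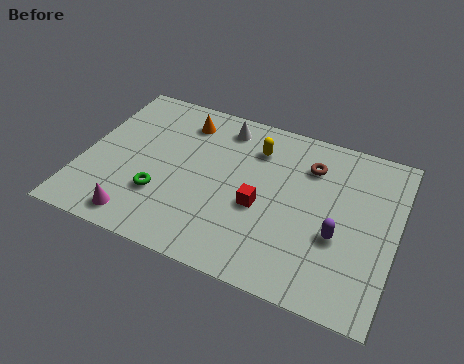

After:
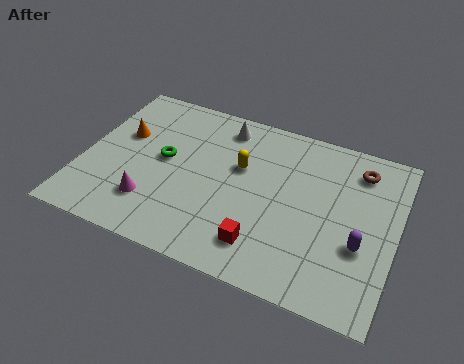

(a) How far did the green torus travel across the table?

1.9

The green torus was near (3.3, 2.6) before and (3.2, 4.5) after, so it travelled √(0.1² + 1.9²) ≈ 1.9 units.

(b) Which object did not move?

the white cone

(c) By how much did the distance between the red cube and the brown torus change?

+2.8

They were about 3.3 units apart before and 6.1 after — 2.8 units further apart.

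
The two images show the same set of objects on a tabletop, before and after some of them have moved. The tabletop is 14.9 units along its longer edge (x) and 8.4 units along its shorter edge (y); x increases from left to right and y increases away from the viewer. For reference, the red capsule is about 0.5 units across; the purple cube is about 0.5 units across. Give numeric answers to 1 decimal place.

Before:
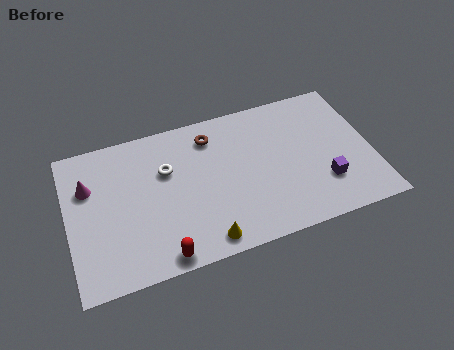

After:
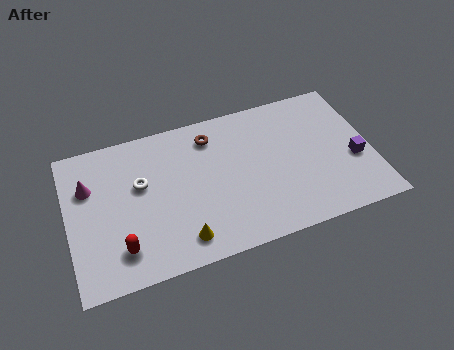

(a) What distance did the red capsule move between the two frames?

2.1

The red capsule was near (4.3, 0.8) before and (2.4, 1.8) after, so it travelled √(1.9² + 1.0²) ≈ 2.1 units.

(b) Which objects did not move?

the magenta cone and the brown torus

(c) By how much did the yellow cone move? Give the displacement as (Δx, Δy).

(-1.1, 0.4)

From the two frames, the yellow cone sits at roughly (6.4, 1.0) before and (5.3, 1.4) after.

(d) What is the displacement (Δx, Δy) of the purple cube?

(1.6, 0.9)

The purple cube started near (12.4, 2.4) and ended near (14.0, 3.3).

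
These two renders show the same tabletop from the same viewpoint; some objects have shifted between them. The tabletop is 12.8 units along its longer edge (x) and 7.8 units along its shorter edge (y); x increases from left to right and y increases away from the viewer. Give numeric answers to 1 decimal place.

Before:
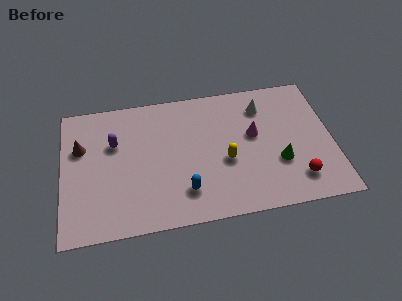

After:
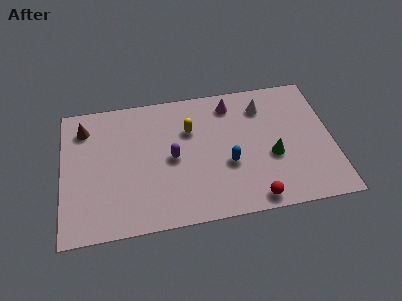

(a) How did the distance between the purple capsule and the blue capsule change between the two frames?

-1.9

They were about 4.6 units apart before and 2.7 after — 1.9 units closer together.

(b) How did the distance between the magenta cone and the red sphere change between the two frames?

+2.3

The distance was about 3.5 in the first image and 5.8 in the second, so they moved 2.3 units further apart.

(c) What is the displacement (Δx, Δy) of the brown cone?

(0.2, 1.1)

The brown cone was at about (0.9, 5.1) and moved to about (1.1, 6.2).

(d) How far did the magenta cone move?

2.2

The magenta cone was near (9.1, 4.5) before and (8.1, 6.5) after, so it travelled √(1.0² + 2.0²) ≈ 2.2 units.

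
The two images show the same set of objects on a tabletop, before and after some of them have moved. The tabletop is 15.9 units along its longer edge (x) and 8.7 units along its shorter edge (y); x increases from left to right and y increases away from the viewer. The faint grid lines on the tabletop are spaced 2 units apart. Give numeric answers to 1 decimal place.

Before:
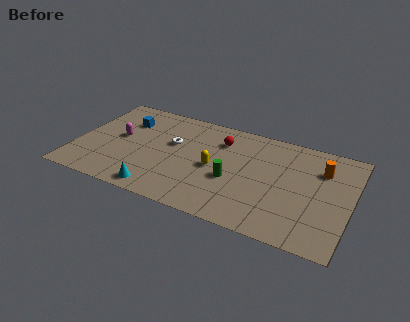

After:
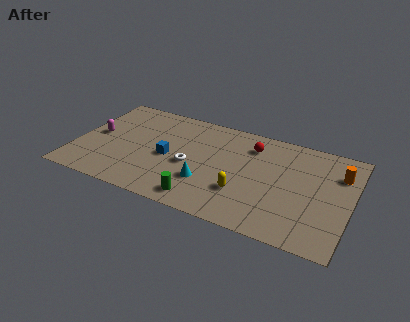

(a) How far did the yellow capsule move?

2.3

The yellow capsule was near (8.1, 4.1) before and (9.9, 2.7) after, so it travelled √(1.8² + 1.4²) ≈ 2.3 units.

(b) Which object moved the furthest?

the blue cube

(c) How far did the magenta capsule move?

1.3

The magenta capsule was near (2.4, 4.7) before and (1.1, 4.5) after, so it travelled √(1.3² + 0.2²) ≈ 1.3 units.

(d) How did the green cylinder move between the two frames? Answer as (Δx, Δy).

(-1.5, -2.3)

The green cylinder was at about (9.2, 3.5) and moved to about (7.7, 1.2).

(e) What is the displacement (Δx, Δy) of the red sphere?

(1.8, 0.2)

The red sphere started near (8.2, 6.6) and ended near (10.0, 6.8).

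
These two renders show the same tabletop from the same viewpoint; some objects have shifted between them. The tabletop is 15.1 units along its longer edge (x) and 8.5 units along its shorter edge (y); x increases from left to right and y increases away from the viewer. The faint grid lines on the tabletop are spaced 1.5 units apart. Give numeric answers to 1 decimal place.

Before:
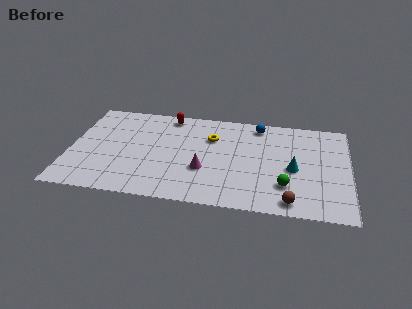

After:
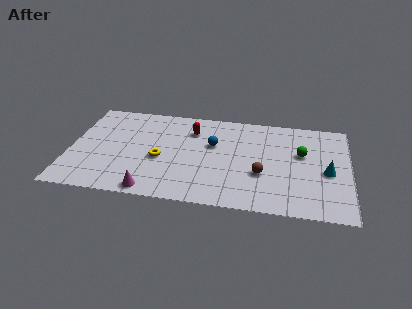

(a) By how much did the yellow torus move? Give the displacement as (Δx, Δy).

(-2.7, -2.3)

The yellow torus started near (7.6, 5.9) and ended near (4.9, 3.6).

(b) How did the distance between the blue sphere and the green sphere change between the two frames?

-0.5

Before: roughly 5.3 units apart; after: 4.8. That's 0.5 units closer together.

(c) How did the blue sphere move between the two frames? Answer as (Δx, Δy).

(-2.4, -2.1)

The blue sphere started near (10.1, 7.4) and ended near (7.7, 5.3).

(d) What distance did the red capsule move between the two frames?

1.7

The red capsule was near (5.2, 7.5) before and (6.5, 6.4) after, so it travelled √(1.3² + 1.1²) ≈ 1.7 units.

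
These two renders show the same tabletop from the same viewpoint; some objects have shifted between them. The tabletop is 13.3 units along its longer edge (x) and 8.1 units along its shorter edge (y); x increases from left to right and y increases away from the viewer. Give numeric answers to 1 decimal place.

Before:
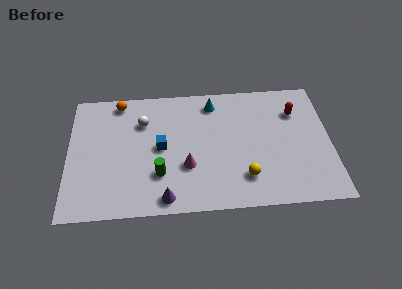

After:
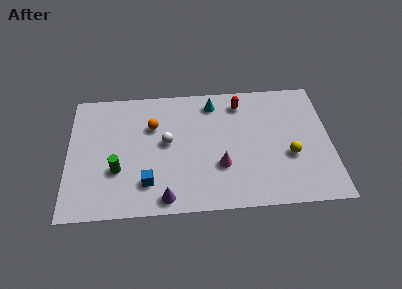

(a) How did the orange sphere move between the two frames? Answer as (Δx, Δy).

(1.7, -1.7)

From the two frames, the orange sphere sits at roughly (2.6, 7.2) before and (4.3, 5.5) after.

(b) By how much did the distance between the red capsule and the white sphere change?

-3.4

The distance was about 7.8 in the first image and 4.4 in the second, so they moved 3.4 units closer together.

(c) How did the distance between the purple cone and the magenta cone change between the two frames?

+1.1

Before: roughly 2.2 units apart; after: 3.3. That's 1.1 units further apart.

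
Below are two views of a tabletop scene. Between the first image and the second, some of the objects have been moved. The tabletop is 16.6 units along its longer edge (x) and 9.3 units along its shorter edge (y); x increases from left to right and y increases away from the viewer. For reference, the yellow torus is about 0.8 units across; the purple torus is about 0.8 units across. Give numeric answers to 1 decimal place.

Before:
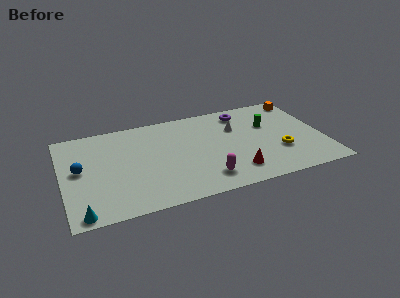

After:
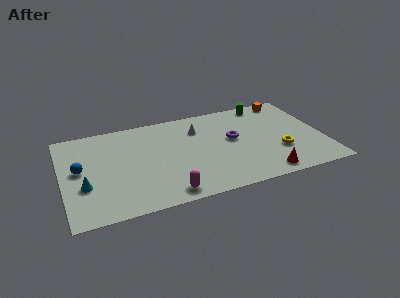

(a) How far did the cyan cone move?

2.5

The cyan cone was near (1.0, 0.8) before and (1.3, 3.3) after, so it travelled √(0.3² + 2.5²) ≈ 2.5 units.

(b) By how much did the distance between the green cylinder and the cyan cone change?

-0.4

They were about 13.4 units apart before and 13.0 after — 0.4 units closer together.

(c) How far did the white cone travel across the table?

2.5

From (11.2, 6.3) to (8.8, 6.9), the white cone covered √(2.4² + 0.6²) ≈ 2.5 units.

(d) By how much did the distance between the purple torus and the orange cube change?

+1.1

The distance was about 3.9 in the first image and 5.0 in the second, so they moved 1.1 units further apart.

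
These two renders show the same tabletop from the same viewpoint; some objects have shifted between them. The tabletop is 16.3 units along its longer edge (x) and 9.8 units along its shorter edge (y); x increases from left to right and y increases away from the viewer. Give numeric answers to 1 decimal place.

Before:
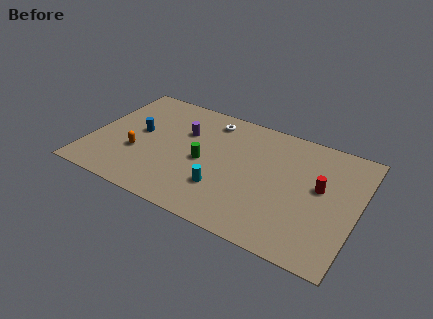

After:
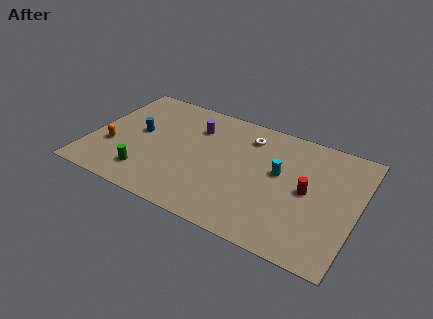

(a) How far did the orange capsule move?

1.6

The orange capsule was near (3.0, 3.5) before and (1.4, 3.4) after, so it travelled √(1.6² + 0.1²) ≈ 1.6 units.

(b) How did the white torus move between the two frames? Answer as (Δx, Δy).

(2.4, -0.4)

From the two frames, the white torus sits at roughly (6.9, 8.2) before and (9.3, 7.8) after.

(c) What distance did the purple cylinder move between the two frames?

0.9

From (5.5, 6.5) to (6.1, 7.2), the purple cylinder covered √(0.6² + 0.7²) ≈ 0.9 units.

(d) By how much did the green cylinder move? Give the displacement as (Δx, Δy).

(-3.2, -2.5)

From the two frames, the green cylinder sits at roughly (7.0, 4.5) before and (3.8, 2.0) after.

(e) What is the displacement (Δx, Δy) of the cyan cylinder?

(3.1, 2.8)

The cyan cylinder started near (8.4, 2.8) and ended near (11.5, 5.6).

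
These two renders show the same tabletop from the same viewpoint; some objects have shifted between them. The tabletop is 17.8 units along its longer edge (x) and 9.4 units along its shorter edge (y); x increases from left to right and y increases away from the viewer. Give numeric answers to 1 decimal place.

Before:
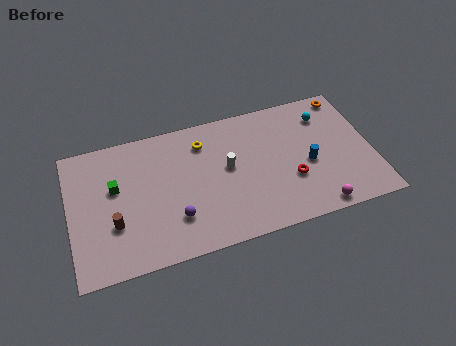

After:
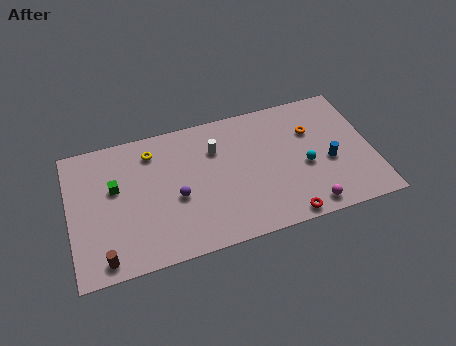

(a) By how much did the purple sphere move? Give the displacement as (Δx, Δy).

(0.2, 1.4)

From the two frames, the purple sphere sits at roughly (6.0, 2.6) before and (6.2, 4.0) after.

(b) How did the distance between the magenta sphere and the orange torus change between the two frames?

-2.6

Before: roughly 7.9 units apart; after: 5.3. That's 2.6 units closer together.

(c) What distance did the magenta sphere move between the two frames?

0.5

The magenta sphere was near (14.2, 0.9) before and (13.7, 1.1) after, so it travelled √(0.5² + 0.2²) ≈ 0.5 units.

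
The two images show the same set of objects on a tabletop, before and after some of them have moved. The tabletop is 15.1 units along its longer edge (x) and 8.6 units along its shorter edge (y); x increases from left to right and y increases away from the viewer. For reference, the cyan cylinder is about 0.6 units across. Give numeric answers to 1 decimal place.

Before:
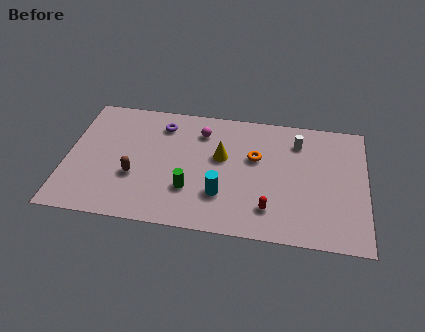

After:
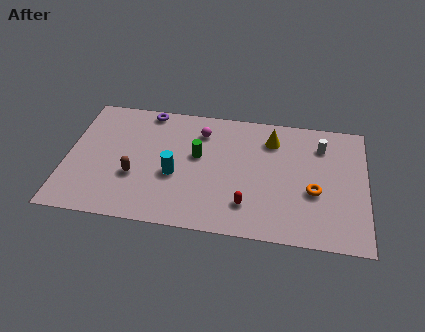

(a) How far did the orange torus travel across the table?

3.6

The orange torus was near (9.5, 5.3) before and (12.5, 3.4) after, so it travelled √(3.0² + 1.9²) ≈ 3.6 units.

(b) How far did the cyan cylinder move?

2.6

From (7.9, 2.5) to (5.5, 3.5), the cyan cylinder covered √(2.4² + 1.0²) ≈ 2.6 units.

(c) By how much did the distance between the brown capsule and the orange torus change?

+2.6

The distance was about 6.4 in the first image and 9.0 in the second, so they moved 2.6 units further apart.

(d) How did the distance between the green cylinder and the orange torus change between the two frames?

+1.9

Before: roughly 4.2 units apart; after: 6.1. That's 1.9 units further apart.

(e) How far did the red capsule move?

1.1

The red capsule moved from about (10.3, 1.9) to (9.2, 2.0), a distance of √(1.1² + 0.1²) ≈ 1.1.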